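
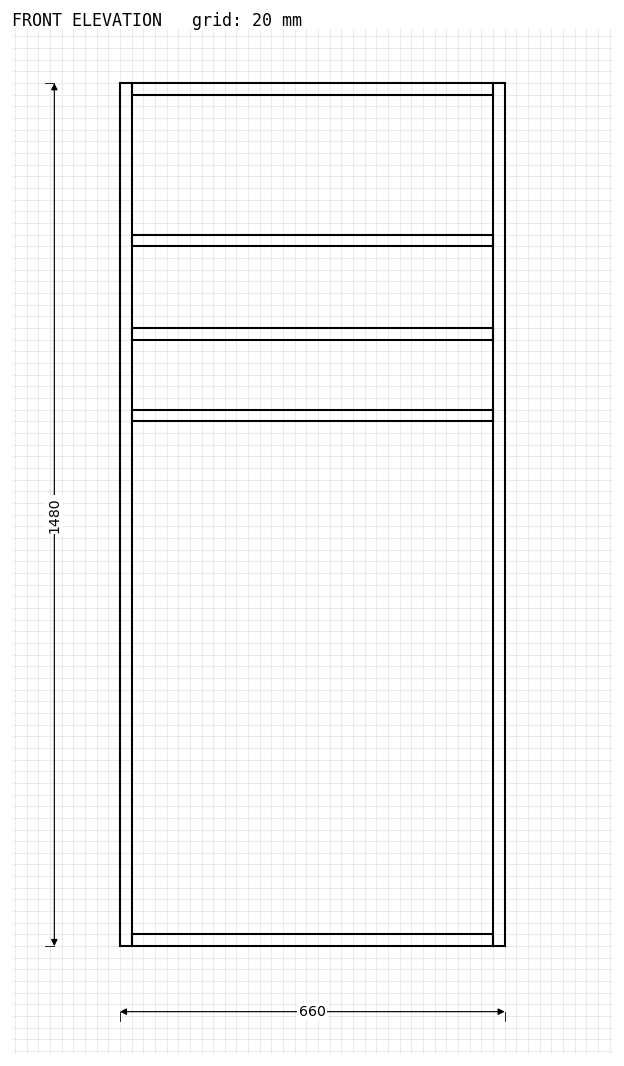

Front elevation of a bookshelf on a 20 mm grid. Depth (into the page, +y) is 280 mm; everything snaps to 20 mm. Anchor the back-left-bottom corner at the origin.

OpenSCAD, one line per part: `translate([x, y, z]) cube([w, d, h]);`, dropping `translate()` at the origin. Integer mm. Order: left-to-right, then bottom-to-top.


cube([20, 280, 1480]);
translate([20, 0, 0]) cube([620, 280, 20]);
translate([20, 0, 900]) cube([620, 280, 20]);
translate([20, 0, 1040]) cube([620, 280, 20]);
translate([20, 0, 1200]) cube([620, 280, 20]);
translate([20, 0, 1460]) cube([620, 280, 20]);
translate([640, 0, 0]) cube([20, 280, 1480]);


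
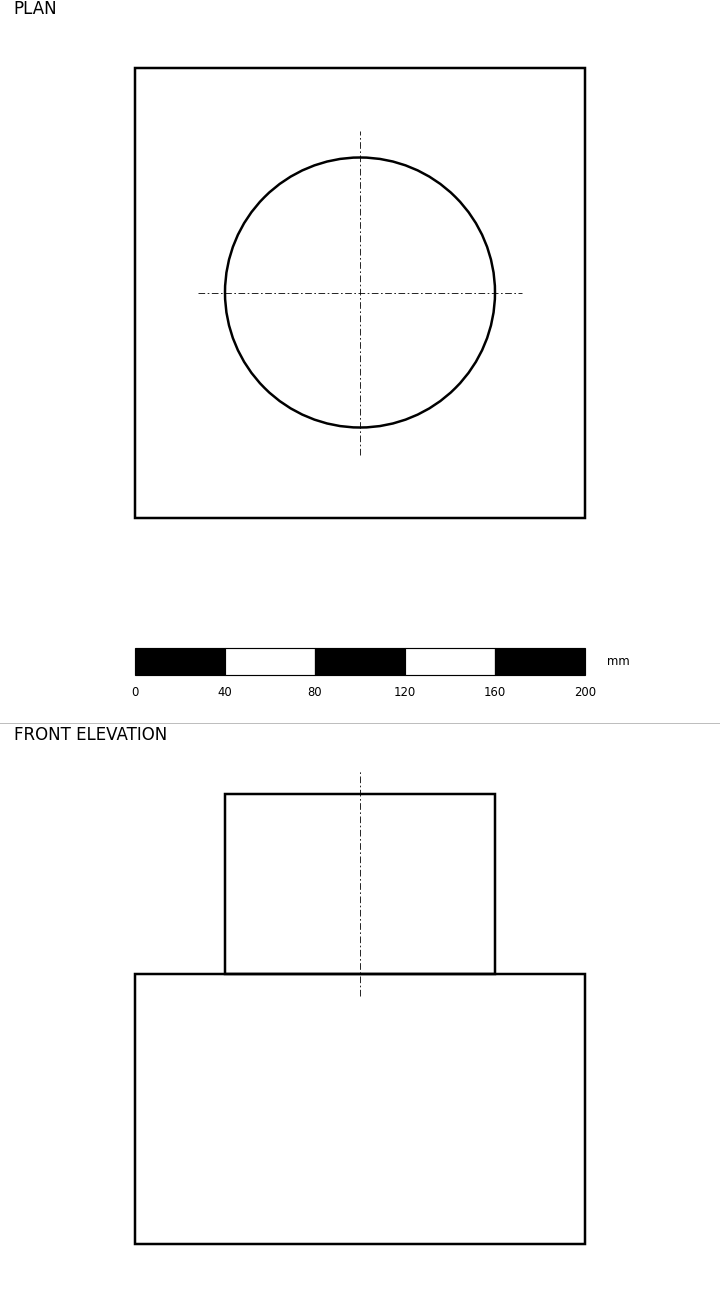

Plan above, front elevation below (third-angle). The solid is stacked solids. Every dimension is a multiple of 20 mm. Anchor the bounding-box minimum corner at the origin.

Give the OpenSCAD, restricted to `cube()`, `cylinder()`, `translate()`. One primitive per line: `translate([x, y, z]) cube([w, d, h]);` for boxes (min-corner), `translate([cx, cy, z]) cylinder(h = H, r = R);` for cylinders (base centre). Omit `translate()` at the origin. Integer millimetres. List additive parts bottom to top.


cube([200, 200, 120]);
translate([100, 100, 120]) cylinder(h = 80, r = 60);


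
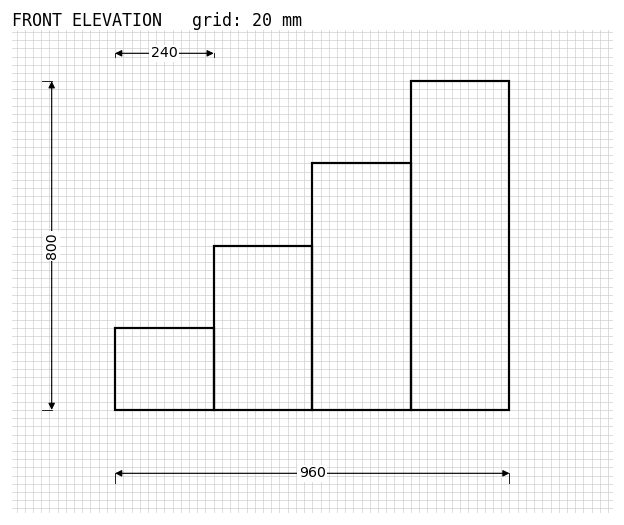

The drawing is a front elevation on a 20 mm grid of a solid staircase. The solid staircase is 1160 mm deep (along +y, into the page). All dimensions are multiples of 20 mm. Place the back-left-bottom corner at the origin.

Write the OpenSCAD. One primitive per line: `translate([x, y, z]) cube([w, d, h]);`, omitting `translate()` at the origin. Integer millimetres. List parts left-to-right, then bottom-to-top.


cube([240, 1160, 200]);
translate([240, 0, 0]) cube([240, 1160, 400]);
translate([480, 0, 0]) cube([240, 1160, 600]);
translate([720, 0, 0]) cube([240, 1160, 800]);


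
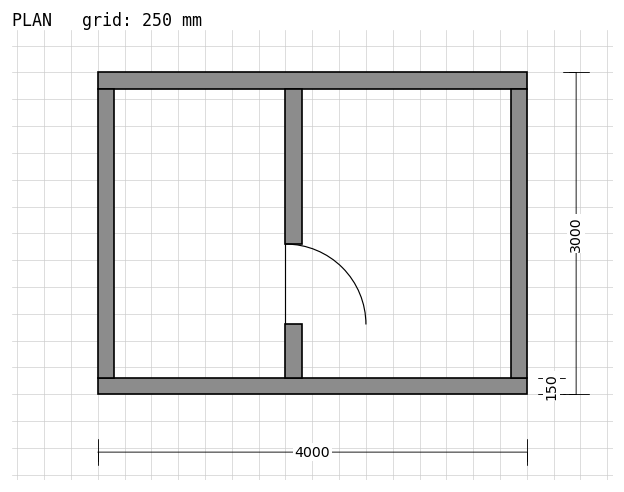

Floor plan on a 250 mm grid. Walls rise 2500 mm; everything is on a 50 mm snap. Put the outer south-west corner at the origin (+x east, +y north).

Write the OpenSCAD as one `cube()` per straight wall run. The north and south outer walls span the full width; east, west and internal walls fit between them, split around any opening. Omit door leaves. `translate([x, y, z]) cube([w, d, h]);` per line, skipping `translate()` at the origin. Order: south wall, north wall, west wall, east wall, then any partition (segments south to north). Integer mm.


cube([4000, 150, 2500]);
translate([0, 2850, 0]) cube([4000, 150, 2500]);
translate([0, 150, 0]) cube([150, 2700, 2500]);
translate([3850, 150, 0]) cube([150, 2700, 2500]);
translate([1750, 150, 0]) cube([150, 500, 2500]);
translate([1750, 1400, 0]) cube([150, 1450, 2500]);


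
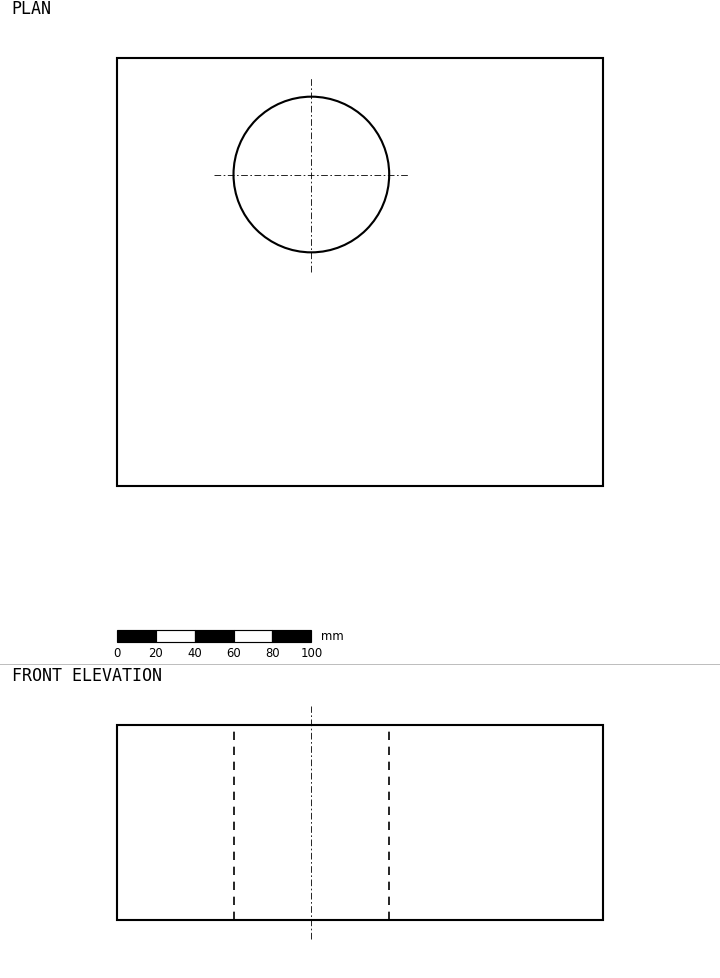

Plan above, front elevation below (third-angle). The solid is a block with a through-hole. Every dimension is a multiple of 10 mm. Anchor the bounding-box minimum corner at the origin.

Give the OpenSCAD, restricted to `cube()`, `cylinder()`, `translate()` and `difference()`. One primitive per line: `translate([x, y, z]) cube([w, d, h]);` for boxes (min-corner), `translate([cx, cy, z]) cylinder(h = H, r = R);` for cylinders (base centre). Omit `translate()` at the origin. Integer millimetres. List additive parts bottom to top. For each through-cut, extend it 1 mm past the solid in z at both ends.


difference() {
  cube([250, 220, 100]);
  translate([100, 160, -1]) cylinder(h = 102, r = 40);
}


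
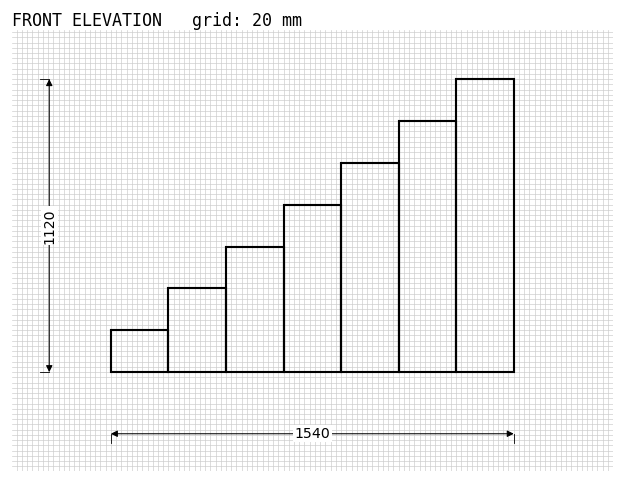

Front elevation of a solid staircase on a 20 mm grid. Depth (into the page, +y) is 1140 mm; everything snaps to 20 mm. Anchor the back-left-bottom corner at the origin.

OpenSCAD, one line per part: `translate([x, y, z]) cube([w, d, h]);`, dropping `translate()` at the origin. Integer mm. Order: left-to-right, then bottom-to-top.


cube([220, 1140, 160]);
translate([220, 0, 0]) cube([220, 1140, 320]);
translate([440, 0, 0]) cube([220, 1140, 480]);
translate([660, 0, 0]) cube([220, 1140, 640]);
translate([880, 0, 0]) cube([220, 1140, 800]);
translate([1100, 0, 0]) cube([220, 1140, 960]);
translate([1320, 0, 0]) cube([220, 1140, 1120]);


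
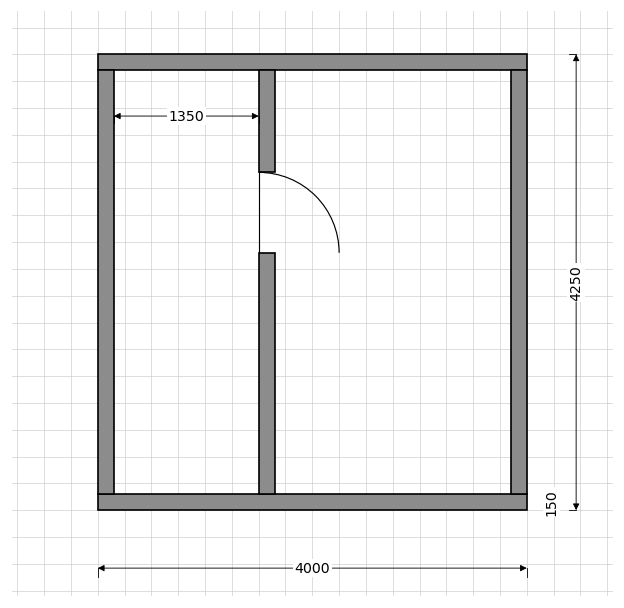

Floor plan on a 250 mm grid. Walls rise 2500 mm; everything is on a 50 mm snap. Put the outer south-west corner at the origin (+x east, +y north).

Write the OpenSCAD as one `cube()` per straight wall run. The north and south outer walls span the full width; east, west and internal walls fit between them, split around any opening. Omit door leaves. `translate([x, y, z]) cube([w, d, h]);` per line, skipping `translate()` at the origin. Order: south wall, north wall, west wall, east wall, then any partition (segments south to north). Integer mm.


cube([4000, 150, 2500]);
translate([0, 4100, 0]) cube([4000, 150, 2500]);
translate([0, 150, 0]) cube([150, 3950, 2500]);
translate([3850, 150, 0]) cube([150, 3950, 2500]);
translate([1500, 150, 0]) cube([150, 2250, 2500]);
translate([1500, 3150, 0]) cube([150, 950, 2500]);


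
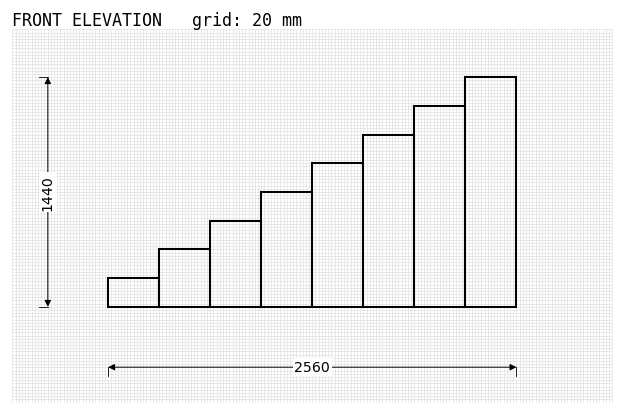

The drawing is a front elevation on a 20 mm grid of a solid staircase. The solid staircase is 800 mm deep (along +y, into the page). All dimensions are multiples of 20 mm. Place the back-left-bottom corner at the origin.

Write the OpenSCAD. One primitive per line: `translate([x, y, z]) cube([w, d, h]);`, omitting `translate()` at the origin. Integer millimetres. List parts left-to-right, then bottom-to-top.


cube([320, 800, 180]);
translate([320, 0, 0]) cube([320, 800, 360]);
translate([640, 0, 0]) cube([320, 800, 540]);
translate([960, 0, 0]) cube([320, 800, 720]);
translate([1280, 0, 0]) cube([320, 800, 900]);
translate([1600, 0, 0]) cube([320, 800, 1080]);
translate([1920, 0, 0]) cube([320, 800, 1260]);
translate([2240, 0, 0]) cube([320, 800, 1440]);


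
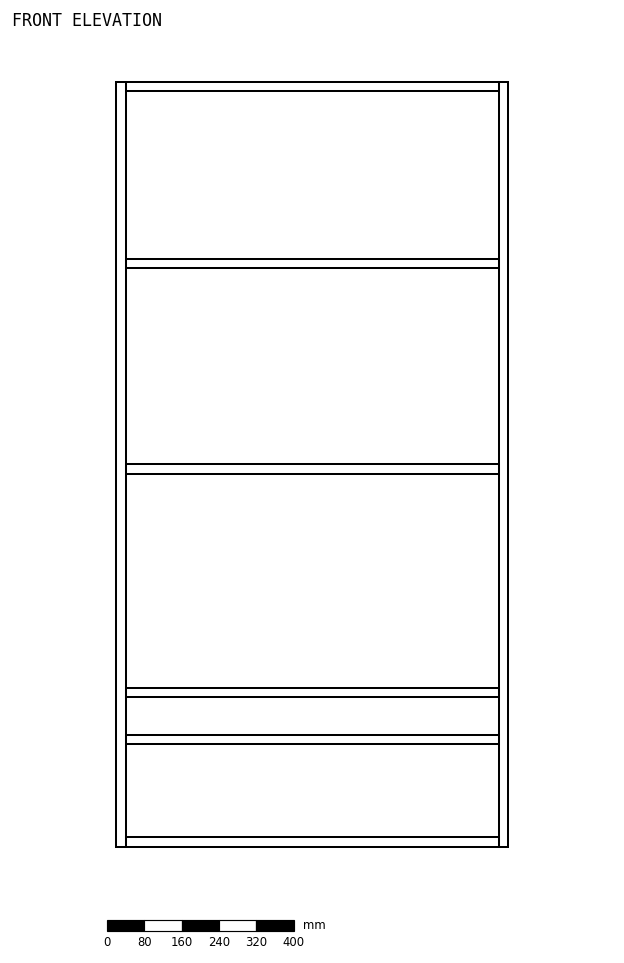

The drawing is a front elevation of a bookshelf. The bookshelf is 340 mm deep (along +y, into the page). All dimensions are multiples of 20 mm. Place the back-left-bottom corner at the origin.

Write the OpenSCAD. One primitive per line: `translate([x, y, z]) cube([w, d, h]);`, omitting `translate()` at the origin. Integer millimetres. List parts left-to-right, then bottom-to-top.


cube([20, 340, 1640]);
translate([20, 0, 0]) cube([800, 340, 20]);
translate([20, 0, 220]) cube([800, 340, 20]);
translate([20, 0, 320]) cube([800, 340, 20]);
translate([20, 0, 800]) cube([800, 340, 20]);
translate([20, 0, 1240]) cube([800, 340, 20]);
translate([20, 0, 1620]) cube([800, 340, 20]);
translate([820, 0, 0]) cube([20, 340, 1640]);


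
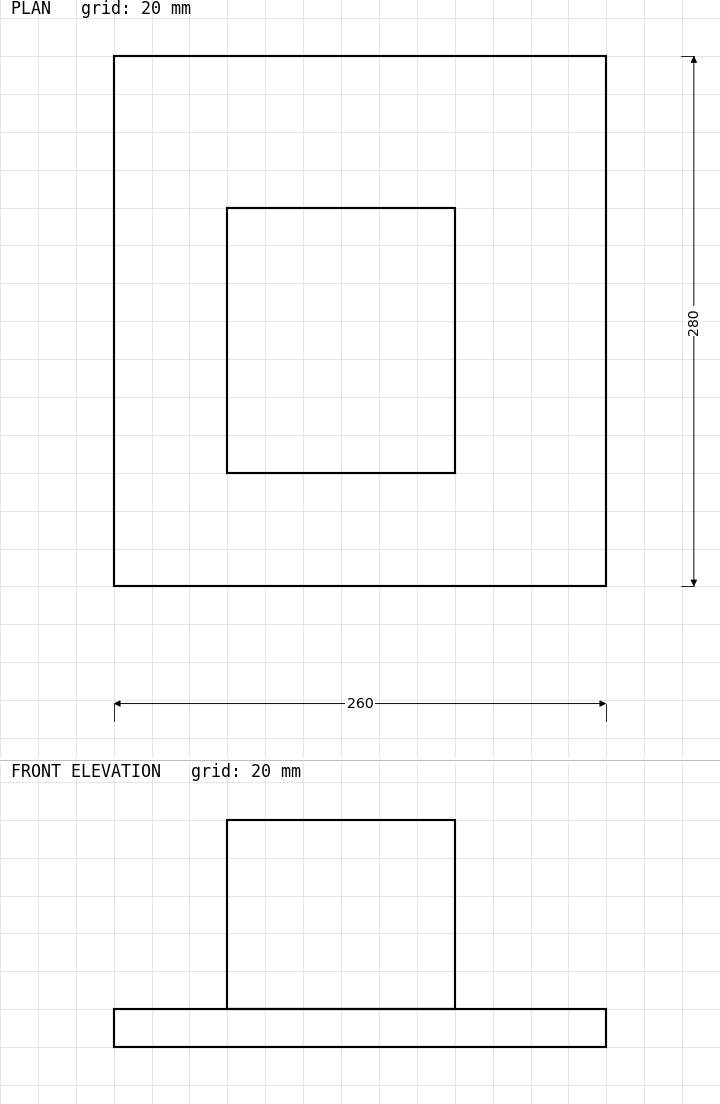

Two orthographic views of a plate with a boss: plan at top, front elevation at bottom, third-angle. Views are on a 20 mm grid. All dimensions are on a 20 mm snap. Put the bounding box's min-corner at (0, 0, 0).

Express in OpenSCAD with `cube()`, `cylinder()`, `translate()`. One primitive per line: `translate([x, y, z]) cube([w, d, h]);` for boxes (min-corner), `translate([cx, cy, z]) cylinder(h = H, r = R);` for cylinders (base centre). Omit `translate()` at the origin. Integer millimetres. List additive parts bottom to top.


cube([260, 280, 20]);
translate([60, 60, 20]) cube([120, 140, 100]);


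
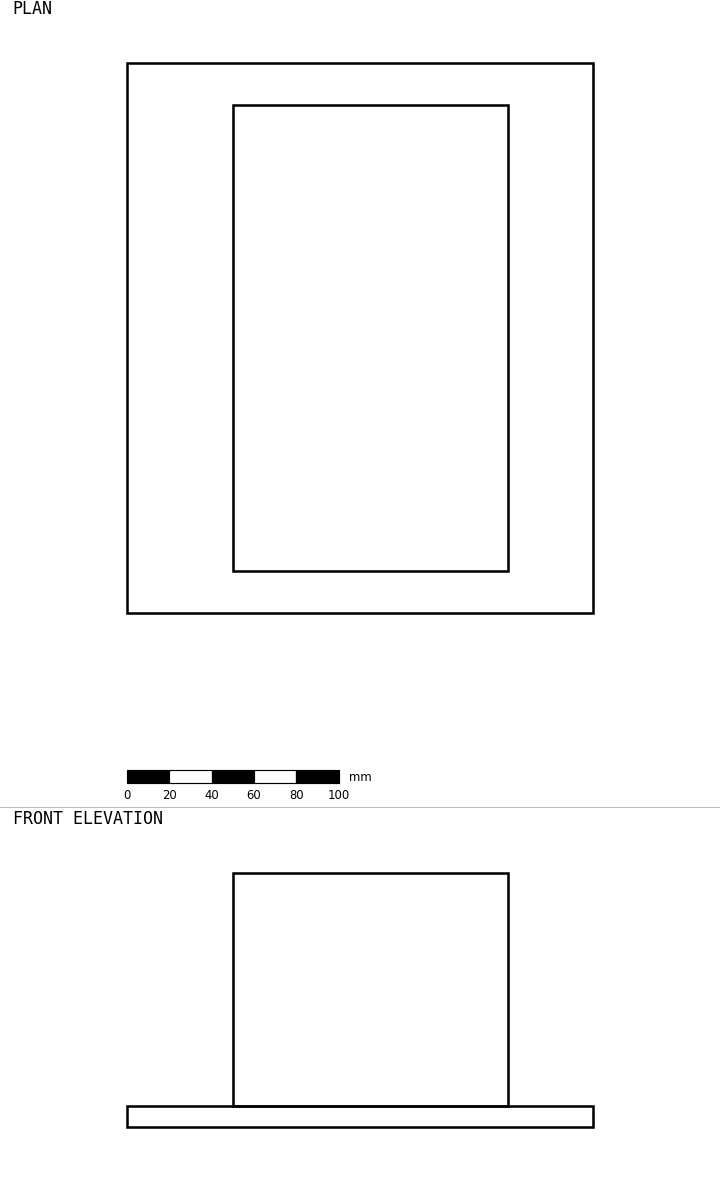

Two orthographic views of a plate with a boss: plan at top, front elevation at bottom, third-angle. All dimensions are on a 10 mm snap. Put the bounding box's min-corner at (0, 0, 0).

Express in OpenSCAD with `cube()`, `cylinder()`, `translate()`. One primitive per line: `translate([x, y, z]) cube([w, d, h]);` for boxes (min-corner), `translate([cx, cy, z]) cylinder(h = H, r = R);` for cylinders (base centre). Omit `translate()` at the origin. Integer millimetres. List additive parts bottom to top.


cube([220, 260, 10]);
translate([50, 20, 10]) cube([130, 220, 110]);


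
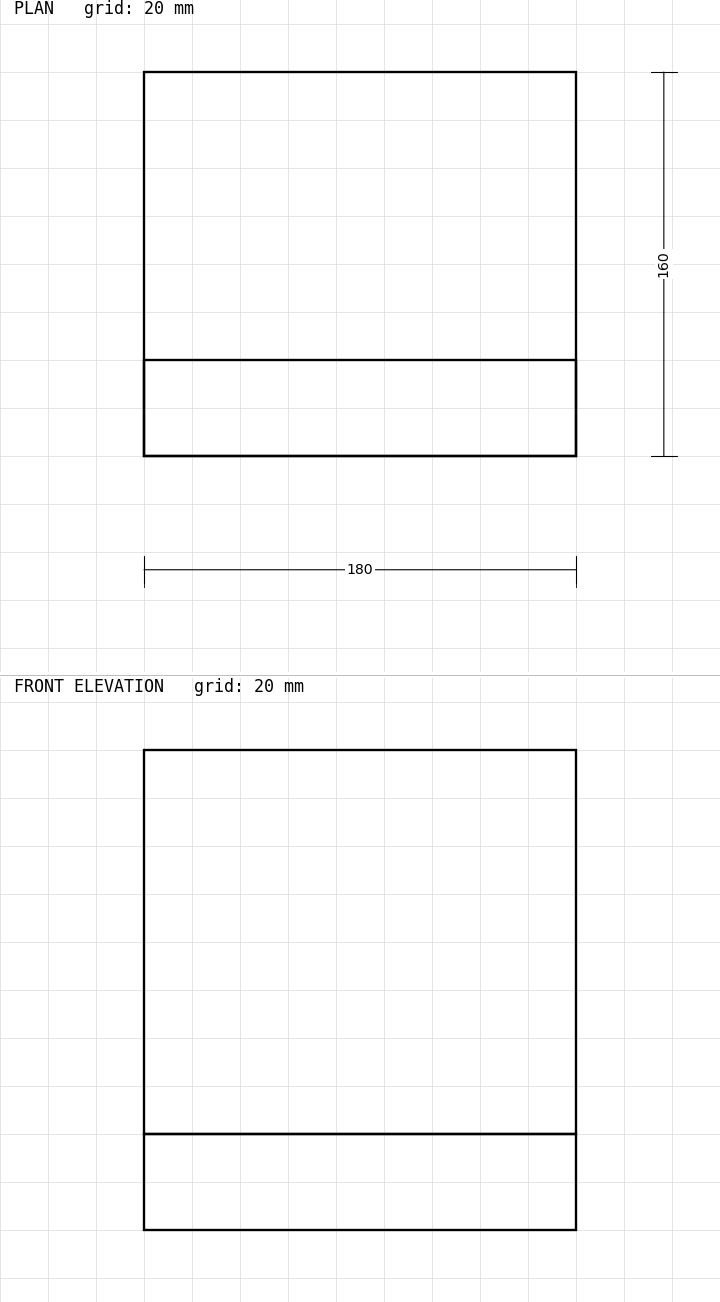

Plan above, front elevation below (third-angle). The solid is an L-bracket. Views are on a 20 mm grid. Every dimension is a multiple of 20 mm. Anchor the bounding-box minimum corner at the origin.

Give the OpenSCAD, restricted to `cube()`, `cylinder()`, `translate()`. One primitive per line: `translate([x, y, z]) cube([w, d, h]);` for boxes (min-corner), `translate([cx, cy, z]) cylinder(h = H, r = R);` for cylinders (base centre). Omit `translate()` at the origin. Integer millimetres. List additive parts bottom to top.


cube([180, 160, 40]);
translate([0, 0, 40]) cube([180, 40, 160]);


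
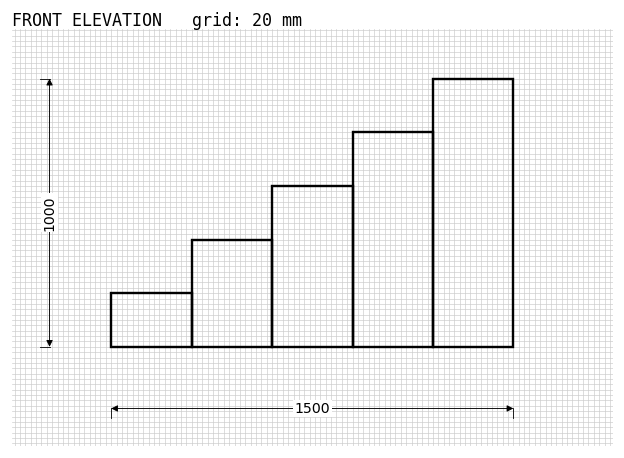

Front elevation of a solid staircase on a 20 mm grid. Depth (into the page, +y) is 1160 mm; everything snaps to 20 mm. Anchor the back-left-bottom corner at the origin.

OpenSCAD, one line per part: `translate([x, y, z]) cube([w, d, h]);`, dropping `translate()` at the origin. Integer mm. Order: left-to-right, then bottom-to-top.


cube([300, 1160, 200]);
translate([300, 0, 0]) cube([300, 1160, 400]);
translate([600, 0, 0]) cube([300, 1160, 600]);
translate([900, 0, 0]) cube([300, 1160, 800]);
translate([1200, 0, 0]) cube([300, 1160, 1000]);


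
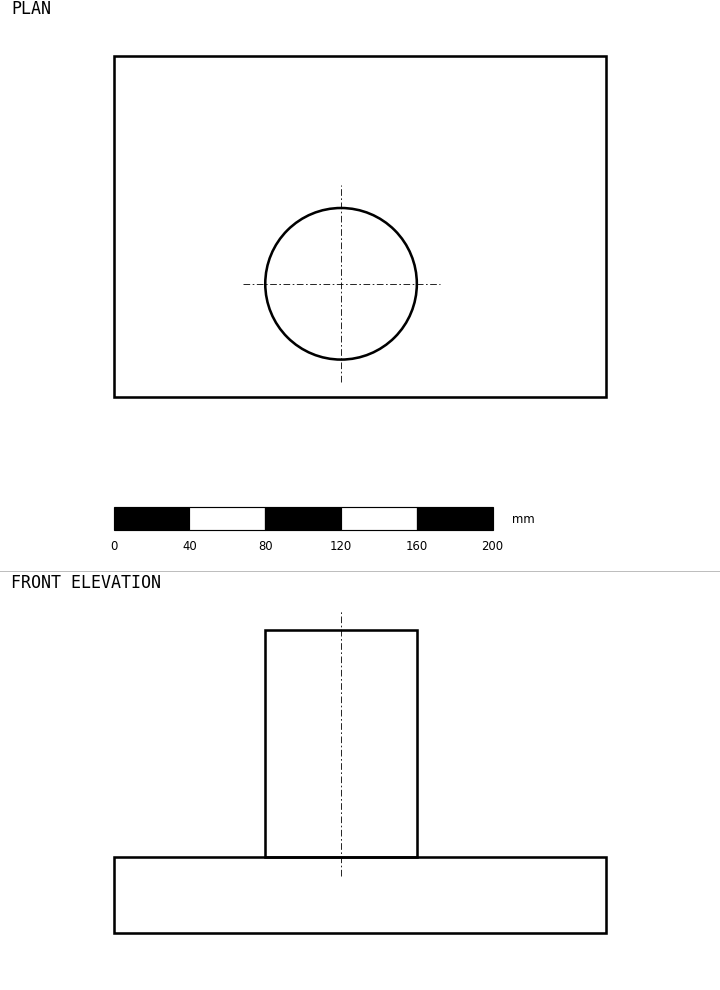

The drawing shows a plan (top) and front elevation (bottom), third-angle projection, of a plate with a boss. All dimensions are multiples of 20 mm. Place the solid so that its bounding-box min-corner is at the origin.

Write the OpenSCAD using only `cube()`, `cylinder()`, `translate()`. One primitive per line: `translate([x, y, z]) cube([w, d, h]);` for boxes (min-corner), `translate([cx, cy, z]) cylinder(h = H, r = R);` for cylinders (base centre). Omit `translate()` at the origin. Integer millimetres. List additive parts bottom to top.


cube([260, 180, 40]);
translate([120, 60, 40]) cylinder(h = 120, r = 40);


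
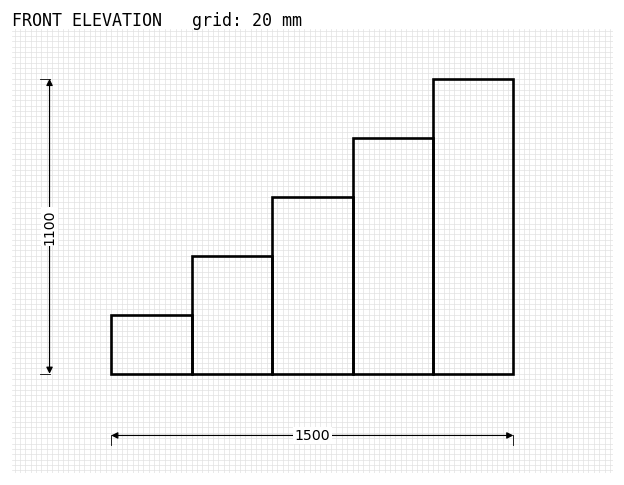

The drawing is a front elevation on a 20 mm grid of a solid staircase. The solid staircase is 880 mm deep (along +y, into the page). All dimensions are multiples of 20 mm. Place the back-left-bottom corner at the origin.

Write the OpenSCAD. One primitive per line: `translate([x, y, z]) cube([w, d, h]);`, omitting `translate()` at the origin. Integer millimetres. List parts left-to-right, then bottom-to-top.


cube([300, 880, 220]);
translate([300, 0, 0]) cube([300, 880, 440]);
translate([600, 0, 0]) cube([300, 880, 660]);
translate([900, 0, 0]) cube([300, 880, 880]);
translate([1200, 0, 0]) cube([300, 880, 1100]);


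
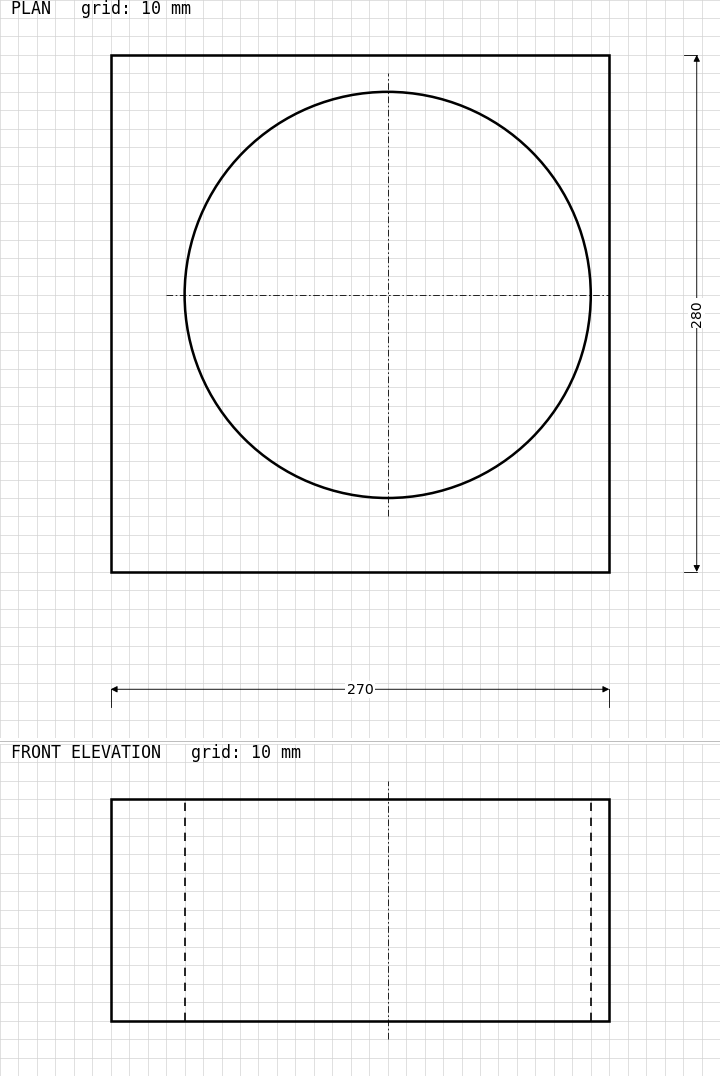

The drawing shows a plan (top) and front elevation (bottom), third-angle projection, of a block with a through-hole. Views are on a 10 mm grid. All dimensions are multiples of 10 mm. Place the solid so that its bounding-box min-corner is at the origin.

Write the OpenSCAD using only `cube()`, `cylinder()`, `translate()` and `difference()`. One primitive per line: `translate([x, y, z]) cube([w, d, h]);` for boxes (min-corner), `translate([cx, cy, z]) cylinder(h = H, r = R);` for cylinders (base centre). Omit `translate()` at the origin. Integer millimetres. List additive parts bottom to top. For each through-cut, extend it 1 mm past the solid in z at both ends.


difference() {
  cube([270, 280, 120]);
  translate([150, 150, -1]) cylinder(h = 122, r = 110);
}


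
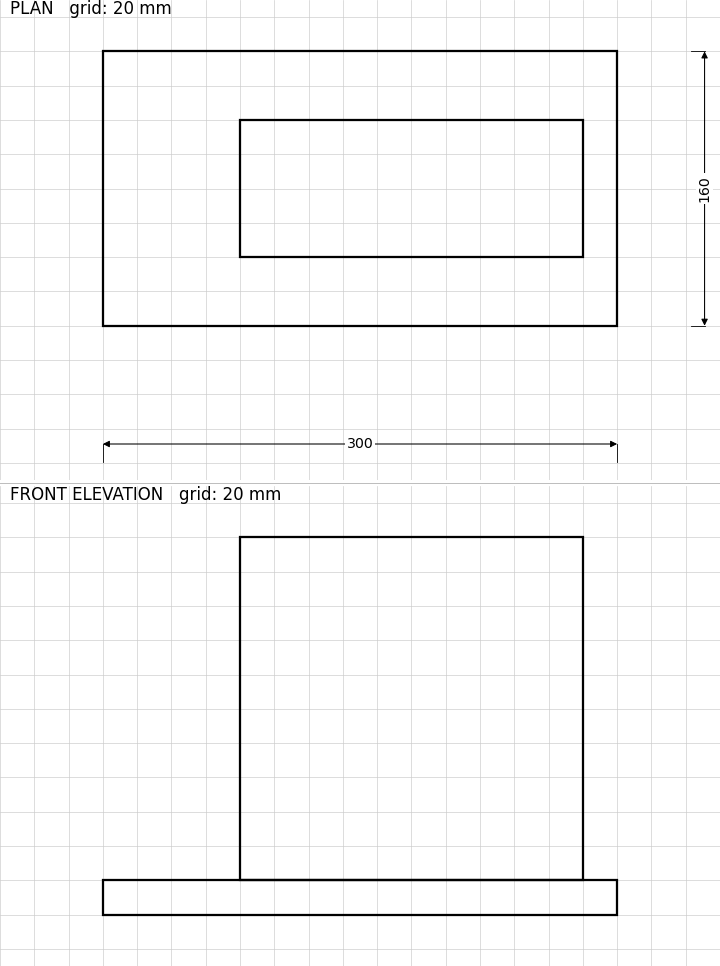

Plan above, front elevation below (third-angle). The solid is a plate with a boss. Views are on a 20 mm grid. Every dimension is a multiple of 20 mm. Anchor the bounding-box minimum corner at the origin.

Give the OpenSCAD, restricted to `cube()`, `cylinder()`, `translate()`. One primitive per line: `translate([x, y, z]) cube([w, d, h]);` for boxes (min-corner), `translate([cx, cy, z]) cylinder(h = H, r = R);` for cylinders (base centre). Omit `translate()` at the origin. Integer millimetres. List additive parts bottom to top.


cube([300, 160, 20]);
translate([80, 40, 20]) cube([200, 80, 200]);


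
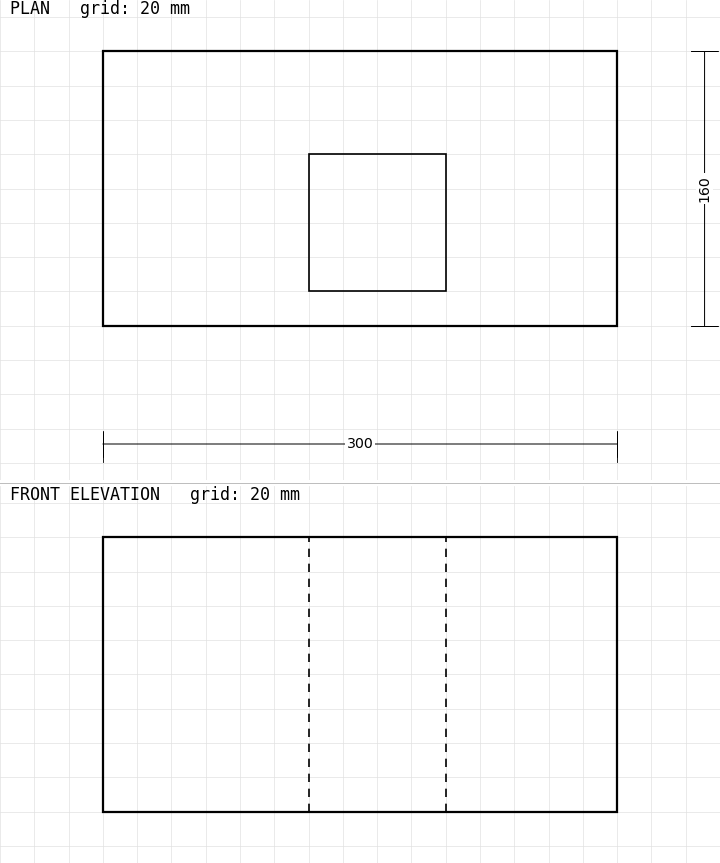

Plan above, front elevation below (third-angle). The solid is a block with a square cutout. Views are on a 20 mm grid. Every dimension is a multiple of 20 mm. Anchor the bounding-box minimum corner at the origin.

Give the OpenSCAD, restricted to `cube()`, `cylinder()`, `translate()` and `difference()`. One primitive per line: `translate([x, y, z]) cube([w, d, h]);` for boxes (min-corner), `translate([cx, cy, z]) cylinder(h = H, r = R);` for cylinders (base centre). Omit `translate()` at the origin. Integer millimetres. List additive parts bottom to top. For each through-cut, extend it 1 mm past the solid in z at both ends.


difference() {
  cube([300, 160, 160]);
  translate([120, 20, -1]) cube([80, 80, 162]);
}


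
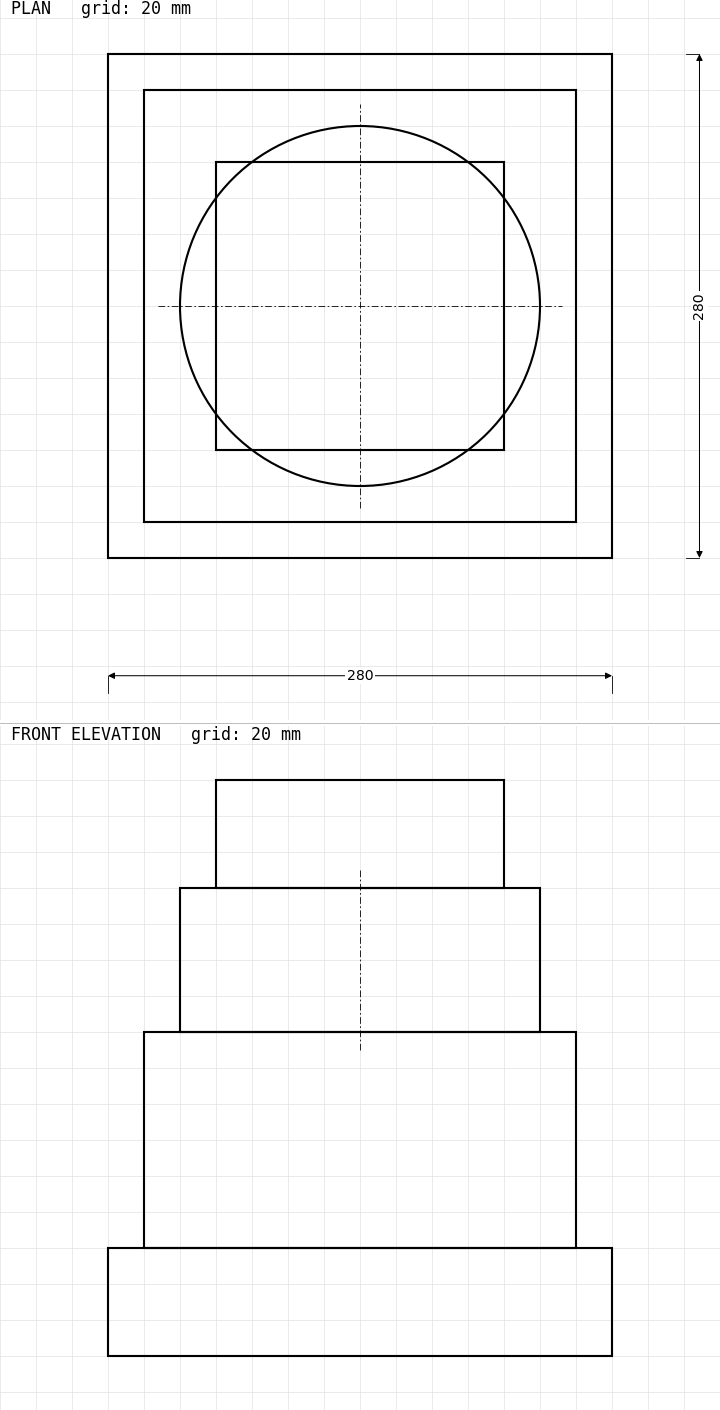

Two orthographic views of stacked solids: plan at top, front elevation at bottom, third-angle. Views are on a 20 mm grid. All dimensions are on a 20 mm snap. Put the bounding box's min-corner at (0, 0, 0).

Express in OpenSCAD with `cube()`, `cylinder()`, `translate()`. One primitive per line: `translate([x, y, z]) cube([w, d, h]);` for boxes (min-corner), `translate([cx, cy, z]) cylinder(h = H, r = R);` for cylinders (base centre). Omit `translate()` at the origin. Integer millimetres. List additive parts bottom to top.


cube([280, 280, 60]);
translate([20, 20, 60]) cube([240, 240, 120]);
translate([140, 140, 180]) cylinder(h = 80, r = 100);
translate([60, 60, 260]) cube([160, 160, 60]);


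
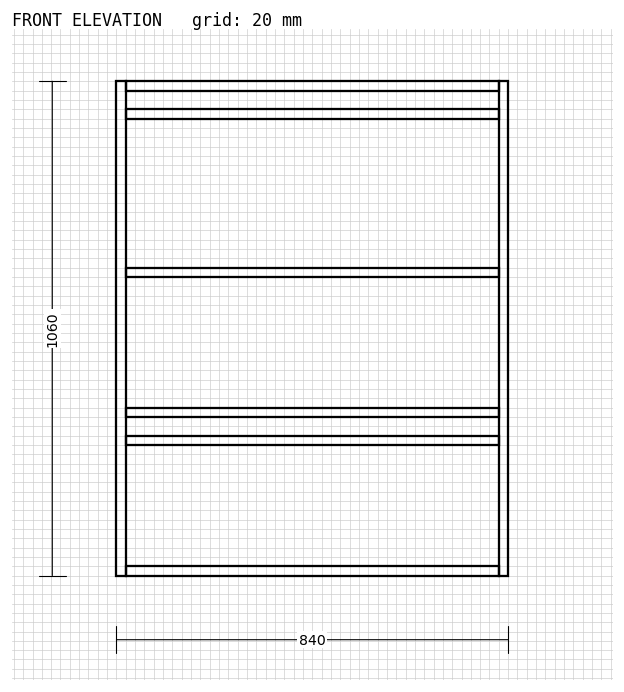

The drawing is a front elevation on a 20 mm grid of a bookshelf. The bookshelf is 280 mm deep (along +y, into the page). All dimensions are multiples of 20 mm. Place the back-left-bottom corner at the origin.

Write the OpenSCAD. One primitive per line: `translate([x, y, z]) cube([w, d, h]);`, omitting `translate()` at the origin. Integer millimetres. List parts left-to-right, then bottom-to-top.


cube([20, 280, 1060]);
translate([20, 0, 0]) cube([800, 280, 20]);
translate([20, 0, 280]) cube([800, 280, 20]);
translate([20, 0, 340]) cube([800, 280, 20]);
translate([20, 0, 640]) cube([800, 280, 20]);
translate([20, 0, 980]) cube([800, 280, 20]);
translate([20, 0, 1040]) cube([800, 280, 20]);
translate([820, 0, 0]) cube([20, 280, 1060]);


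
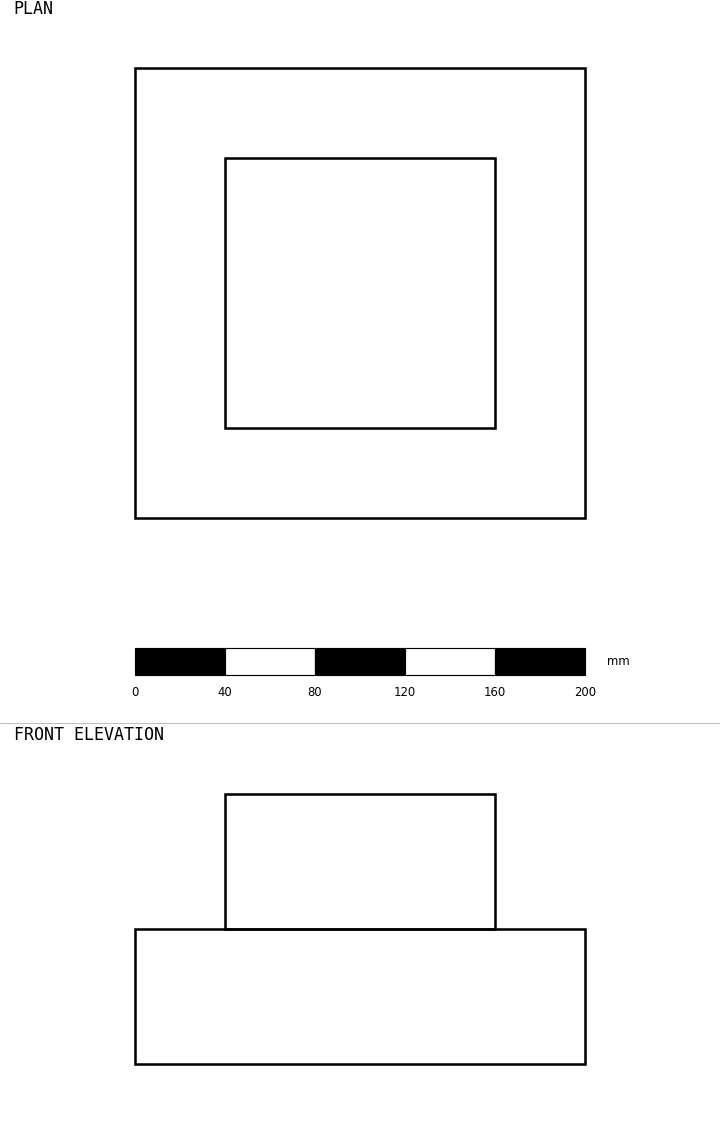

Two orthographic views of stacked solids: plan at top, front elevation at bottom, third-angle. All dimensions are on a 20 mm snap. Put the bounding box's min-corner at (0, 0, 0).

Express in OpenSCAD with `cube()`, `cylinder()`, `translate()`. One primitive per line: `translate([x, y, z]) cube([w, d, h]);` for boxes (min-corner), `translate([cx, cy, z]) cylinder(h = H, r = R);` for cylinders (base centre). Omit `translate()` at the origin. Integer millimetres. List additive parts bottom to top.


cube([200, 200, 60]);
translate([40, 40, 60]) cube([120, 120, 60]);


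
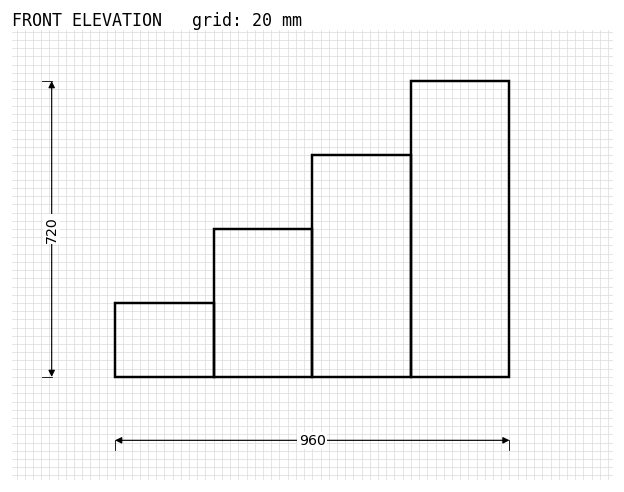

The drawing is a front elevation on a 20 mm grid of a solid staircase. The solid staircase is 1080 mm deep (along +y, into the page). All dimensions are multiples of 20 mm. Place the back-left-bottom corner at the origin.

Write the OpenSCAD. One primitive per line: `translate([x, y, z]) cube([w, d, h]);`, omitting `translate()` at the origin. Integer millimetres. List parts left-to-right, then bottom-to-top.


cube([240, 1080, 180]);
translate([240, 0, 0]) cube([240, 1080, 360]);
translate([480, 0, 0]) cube([240, 1080, 540]);
translate([720, 0, 0]) cube([240, 1080, 720]);


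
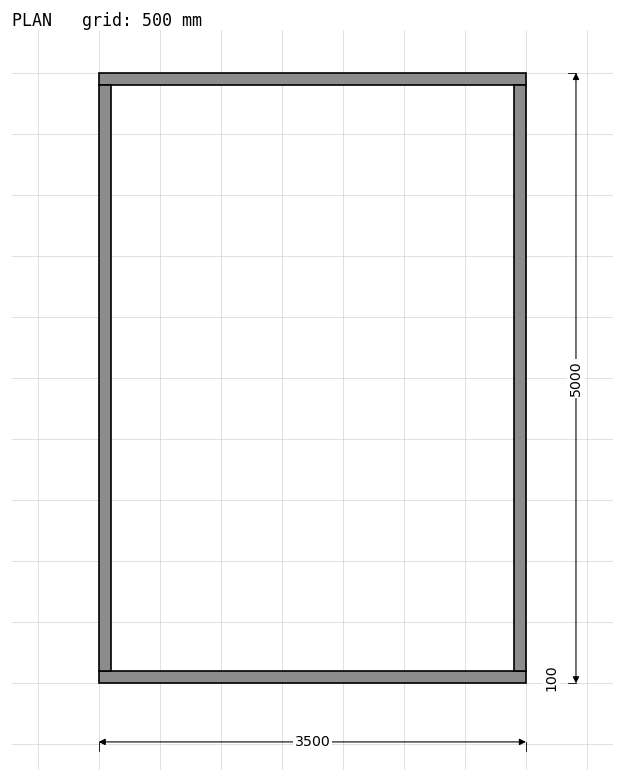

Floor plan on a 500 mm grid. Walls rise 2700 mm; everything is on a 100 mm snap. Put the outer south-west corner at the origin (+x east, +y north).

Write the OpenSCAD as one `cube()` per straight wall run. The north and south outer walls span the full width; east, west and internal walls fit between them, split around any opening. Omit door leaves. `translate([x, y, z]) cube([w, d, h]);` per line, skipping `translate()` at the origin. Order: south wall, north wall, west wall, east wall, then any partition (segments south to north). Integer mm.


cube([3500, 100, 2700]);
translate([0, 4900, 0]) cube([3500, 100, 2700]);
translate([0, 100, 0]) cube([100, 4800, 2700]);
translate([3400, 100, 0]) cube([100, 4800, 2700]);


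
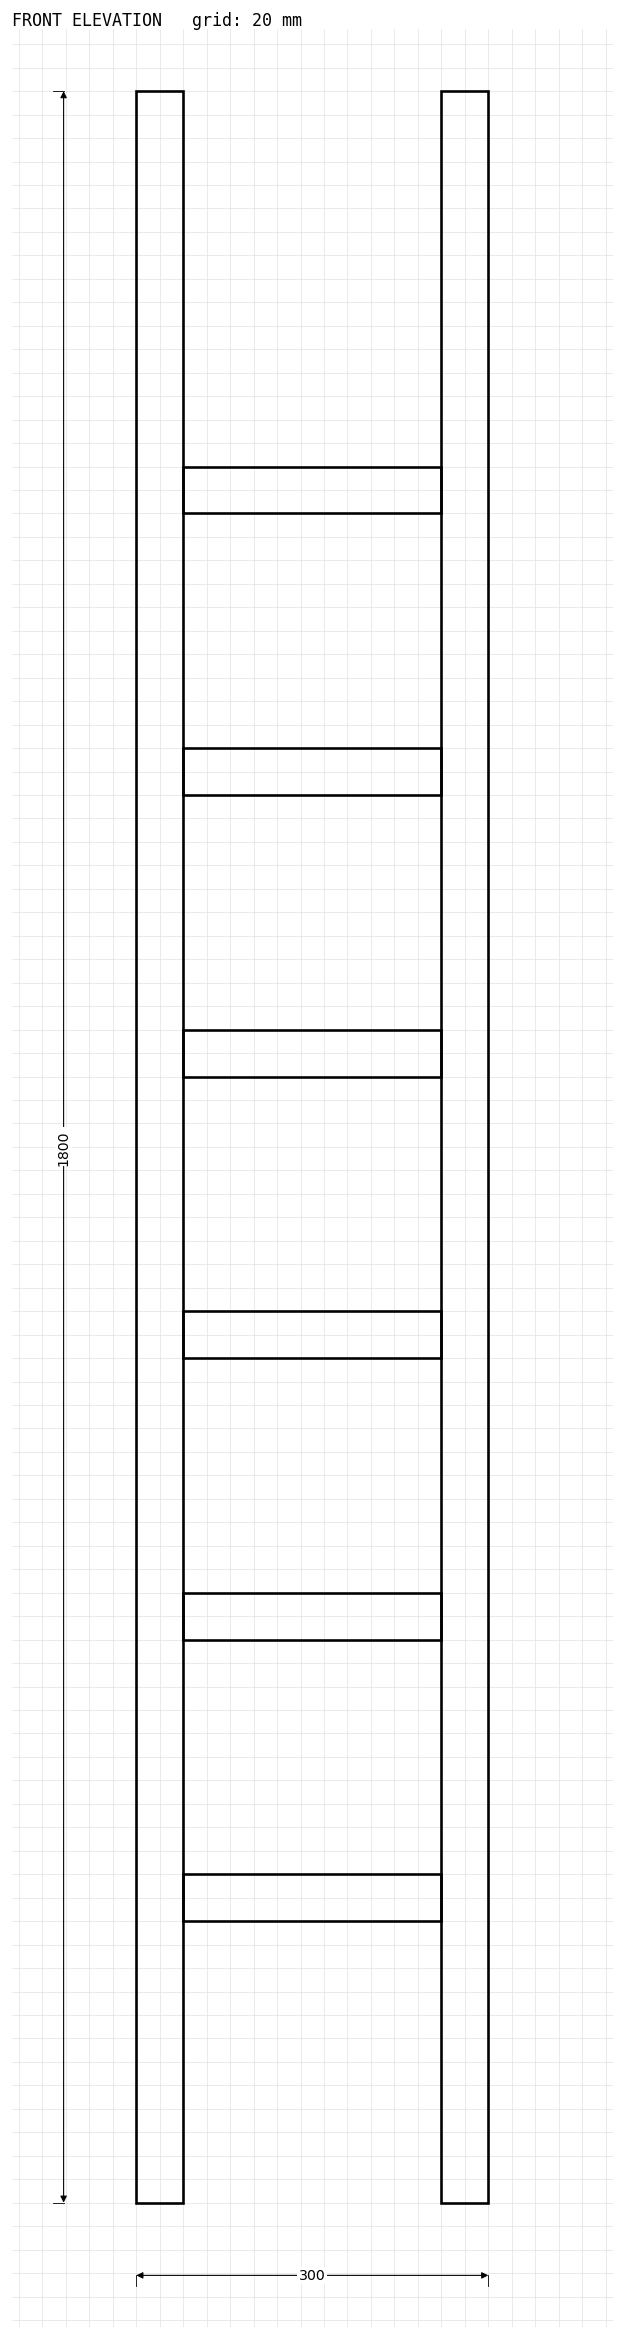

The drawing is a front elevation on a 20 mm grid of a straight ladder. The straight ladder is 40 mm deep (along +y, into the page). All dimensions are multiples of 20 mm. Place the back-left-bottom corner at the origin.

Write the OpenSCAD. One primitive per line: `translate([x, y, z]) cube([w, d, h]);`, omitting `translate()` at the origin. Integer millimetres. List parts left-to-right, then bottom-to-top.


cube([40, 40, 1800]);
translate([40, 0, 240]) cube([220, 40, 40]);
translate([40, 0, 480]) cube([220, 40, 40]);
translate([40, 0, 720]) cube([220, 40, 40]);
translate([40, 0, 960]) cube([220, 40, 40]);
translate([40, 0, 1200]) cube([220, 40, 40]);
translate([40, 0, 1440]) cube([220, 40, 40]);
translate([260, 0, 0]) cube([40, 40, 1800]);


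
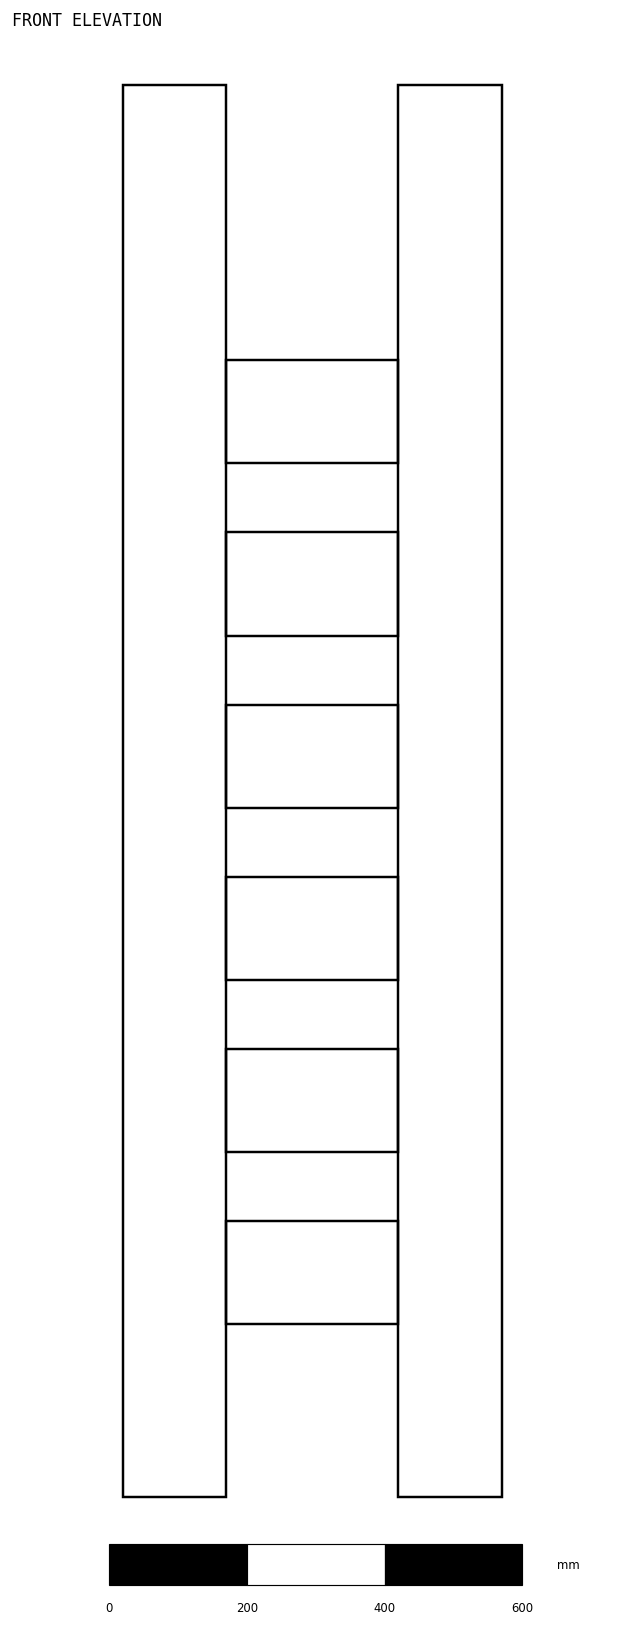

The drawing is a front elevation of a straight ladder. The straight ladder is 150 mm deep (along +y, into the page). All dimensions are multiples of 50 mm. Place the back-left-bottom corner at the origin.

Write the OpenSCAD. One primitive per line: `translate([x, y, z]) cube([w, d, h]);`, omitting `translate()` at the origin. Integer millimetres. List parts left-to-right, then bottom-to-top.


cube([150, 150, 2050]);
translate([150, 0, 250]) cube([250, 150, 150]);
translate([150, 0, 500]) cube([250, 150, 150]);
translate([150, 0, 750]) cube([250, 150, 150]);
translate([150, 0, 1000]) cube([250, 150, 150]);
translate([150, 0, 1250]) cube([250, 150, 150]);
translate([150, 0, 1500]) cube([250, 150, 150]);
translate([400, 0, 0]) cube([150, 150, 2050]);


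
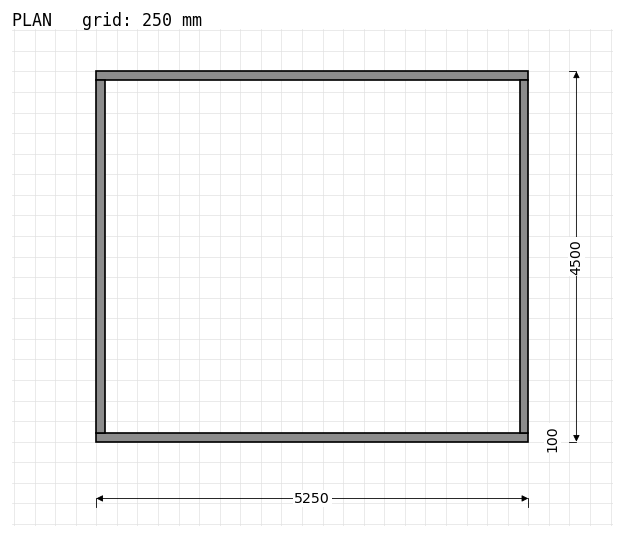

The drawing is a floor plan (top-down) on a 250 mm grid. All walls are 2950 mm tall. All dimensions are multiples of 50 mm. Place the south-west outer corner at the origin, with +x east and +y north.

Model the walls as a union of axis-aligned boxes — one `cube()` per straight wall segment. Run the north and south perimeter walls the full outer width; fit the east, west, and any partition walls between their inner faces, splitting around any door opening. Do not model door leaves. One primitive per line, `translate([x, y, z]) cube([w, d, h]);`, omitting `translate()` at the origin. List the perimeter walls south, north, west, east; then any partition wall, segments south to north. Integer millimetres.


cube([5250, 100, 2950]);
translate([0, 4400, 0]) cube([5250, 100, 2950]);
translate([0, 100, 0]) cube([100, 4300, 2950]);
translate([5150, 100, 0]) cube([100, 4300, 2950]);


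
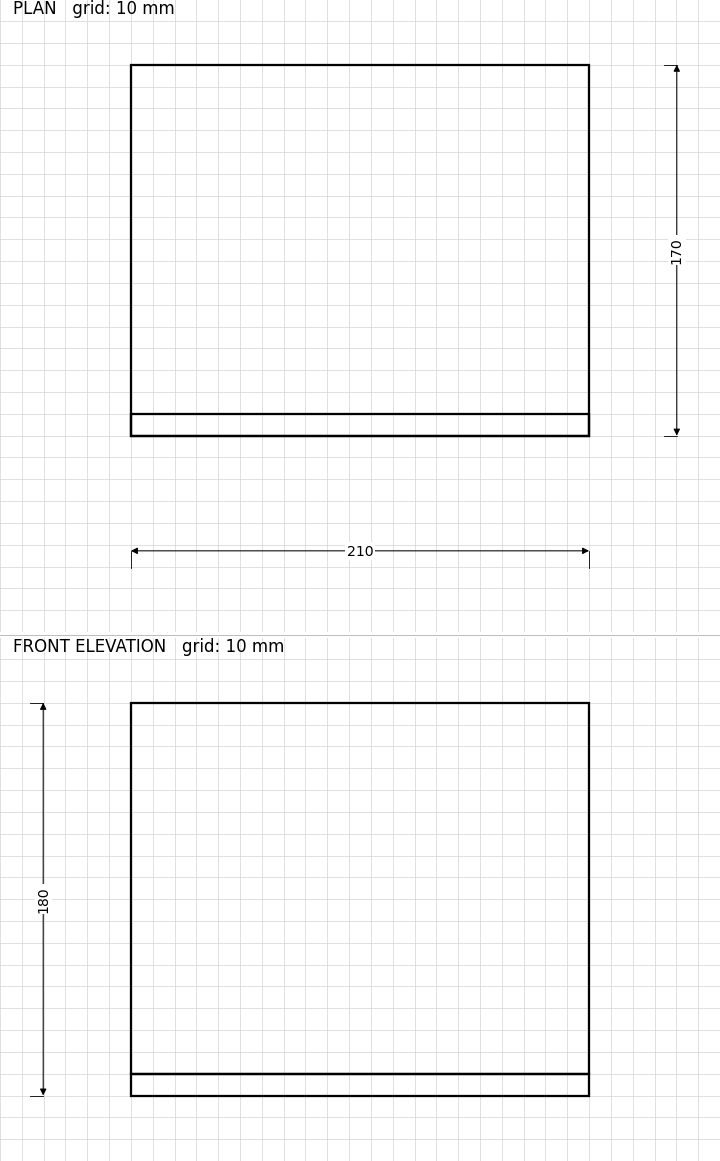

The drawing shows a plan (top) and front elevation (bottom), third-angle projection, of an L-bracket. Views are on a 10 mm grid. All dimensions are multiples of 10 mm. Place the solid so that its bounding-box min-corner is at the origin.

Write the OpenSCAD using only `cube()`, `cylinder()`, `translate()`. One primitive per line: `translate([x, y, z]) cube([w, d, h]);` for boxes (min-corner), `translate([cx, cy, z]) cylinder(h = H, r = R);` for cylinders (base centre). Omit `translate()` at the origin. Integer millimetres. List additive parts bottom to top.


cube([210, 170, 10]);
translate([0, 0, 10]) cube([210, 10, 170]);


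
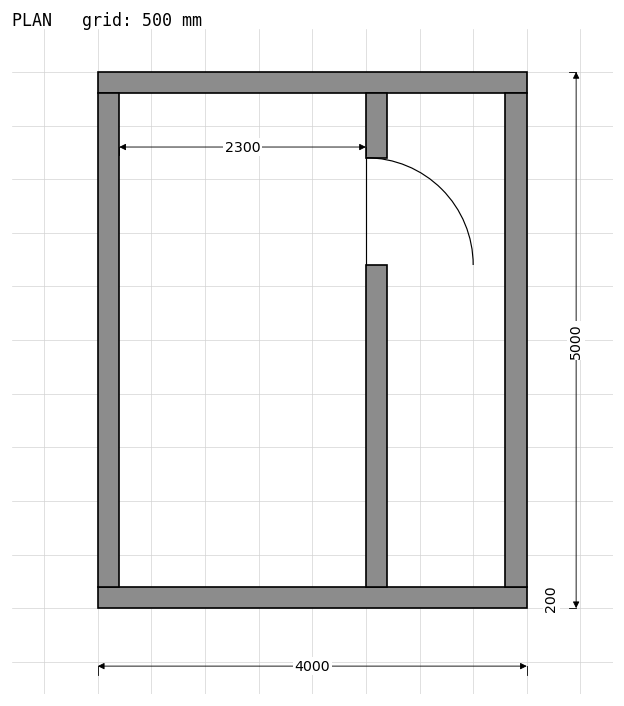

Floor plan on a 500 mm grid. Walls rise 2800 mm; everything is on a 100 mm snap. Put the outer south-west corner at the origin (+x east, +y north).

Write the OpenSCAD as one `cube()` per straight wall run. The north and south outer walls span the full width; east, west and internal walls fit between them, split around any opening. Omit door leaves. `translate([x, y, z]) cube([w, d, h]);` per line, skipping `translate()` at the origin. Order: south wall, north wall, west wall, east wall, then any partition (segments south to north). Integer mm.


cube([4000, 200, 2800]);
translate([0, 4800, 0]) cube([4000, 200, 2800]);
translate([0, 200, 0]) cube([200, 4600, 2800]);
translate([3800, 200, 0]) cube([200, 4600, 2800]);
translate([2500, 200, 0]) cube([200, 3000, 2800]);
translate([2500, 4200, 0]) cube([200, 600, 2800]);


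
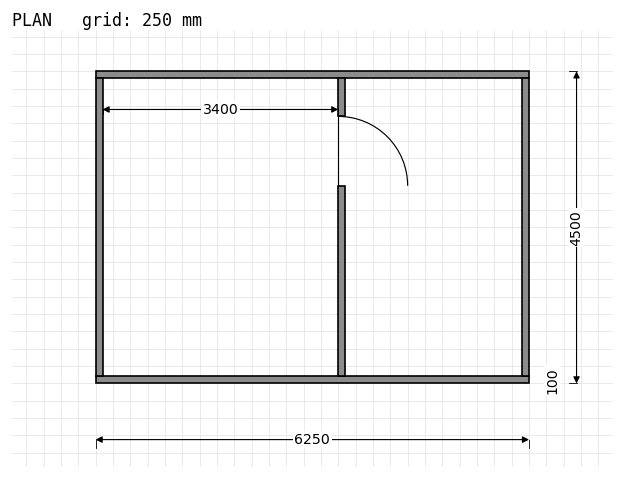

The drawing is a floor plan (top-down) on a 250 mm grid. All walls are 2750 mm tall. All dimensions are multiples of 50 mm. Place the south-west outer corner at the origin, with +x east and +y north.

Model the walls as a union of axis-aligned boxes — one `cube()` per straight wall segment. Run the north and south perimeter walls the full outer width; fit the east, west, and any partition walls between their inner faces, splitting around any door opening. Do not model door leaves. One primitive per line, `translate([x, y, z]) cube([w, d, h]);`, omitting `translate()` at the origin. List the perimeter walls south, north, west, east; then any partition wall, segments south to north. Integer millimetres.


cube([6250, 100, 2750]);
translate([0, 4400, 0]) cube([6250, 100, 2750]);
translate([0, 100, 0]) cube([100, 4300, 2750]);
translate([6150, 100, 0]) cube([100, 4300, 2750]);
translate([3500, 100, 0]) cube([100, 2750, 2750]);
translate([3500, 3850, 0]) cube([100, 550, 2750]);


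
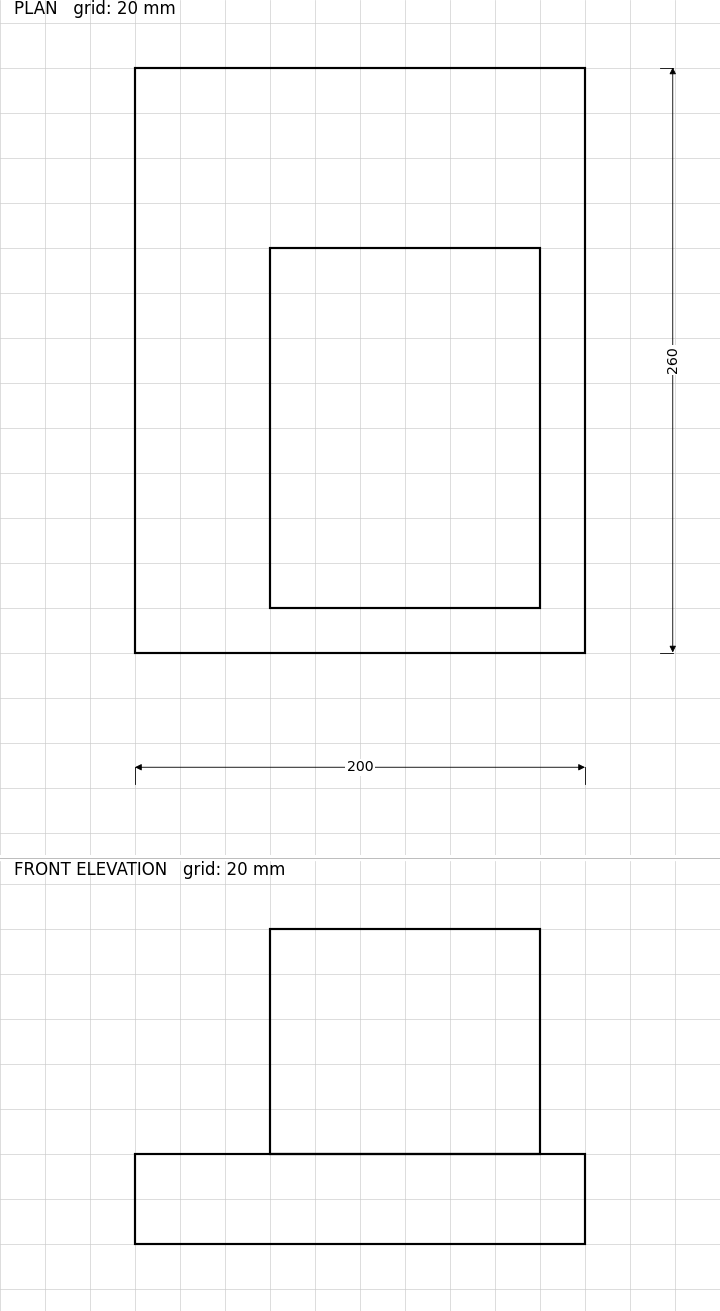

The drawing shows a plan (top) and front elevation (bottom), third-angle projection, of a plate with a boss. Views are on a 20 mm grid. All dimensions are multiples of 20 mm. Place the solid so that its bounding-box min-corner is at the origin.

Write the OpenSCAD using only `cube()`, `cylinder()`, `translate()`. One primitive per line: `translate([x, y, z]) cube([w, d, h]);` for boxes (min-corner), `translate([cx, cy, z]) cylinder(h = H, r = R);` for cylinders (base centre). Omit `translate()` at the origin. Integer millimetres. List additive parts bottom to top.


cube([200, 260, 40]);
translate([60, 20, 40]) cube([120, 160, 100]);


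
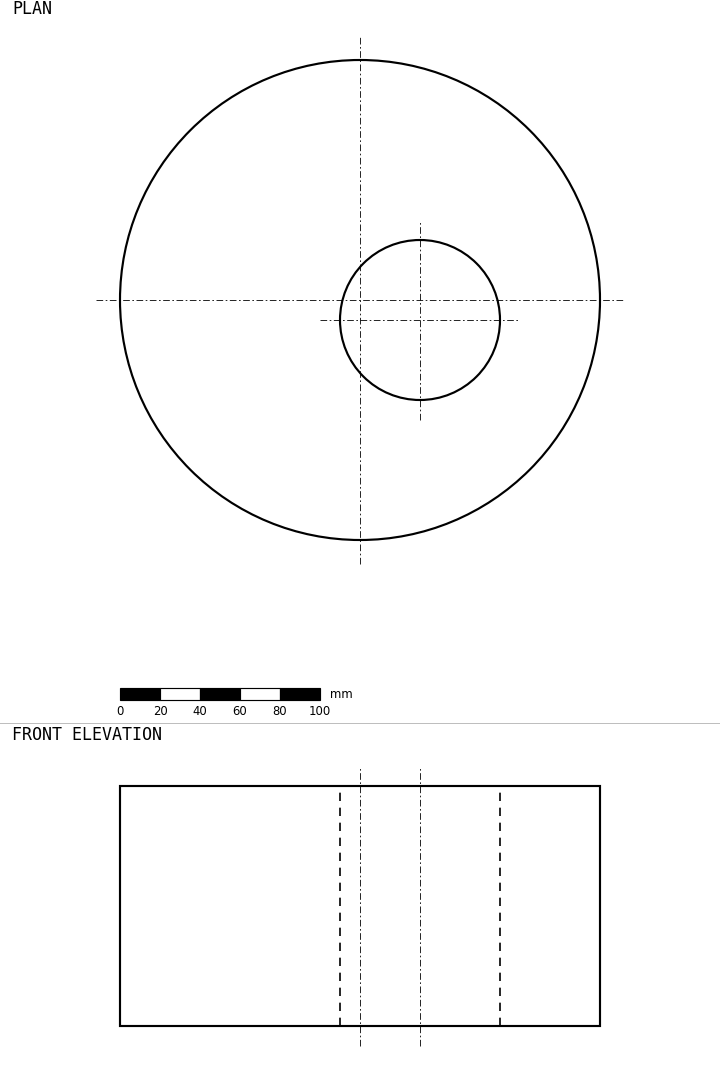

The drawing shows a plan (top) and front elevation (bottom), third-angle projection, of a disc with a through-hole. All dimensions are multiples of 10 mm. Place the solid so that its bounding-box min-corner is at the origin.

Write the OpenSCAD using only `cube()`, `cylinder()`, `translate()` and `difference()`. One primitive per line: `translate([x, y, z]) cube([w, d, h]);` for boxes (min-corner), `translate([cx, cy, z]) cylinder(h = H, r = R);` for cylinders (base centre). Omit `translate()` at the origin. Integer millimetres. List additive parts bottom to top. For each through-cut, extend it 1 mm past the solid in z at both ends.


difference() {
  translate([120, 120, 0]) cylinder(h = 120, r = 120);
  translate([150, 110, -1]) cylinder(h = 122, r = 40);
}


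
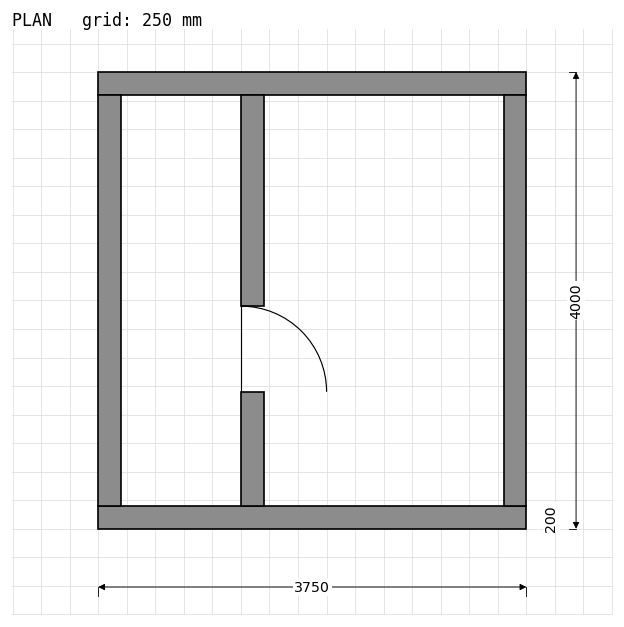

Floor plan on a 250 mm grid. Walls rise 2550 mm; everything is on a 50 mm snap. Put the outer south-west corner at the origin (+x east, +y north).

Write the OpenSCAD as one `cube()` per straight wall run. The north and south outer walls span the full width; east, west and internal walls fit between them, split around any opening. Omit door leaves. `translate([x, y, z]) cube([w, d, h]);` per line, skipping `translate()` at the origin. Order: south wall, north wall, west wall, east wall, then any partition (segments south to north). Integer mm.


cube([3750, 200, 2550]);
translate([0, 3800, 0]) cube([3750, 200, 2550]);
translate([0, 200, 0]) cube([200, 3600, 2550]);
translate([3550, 200, 0]) cube([200, 3600, 2550]);
translate([1250, 200, 0]) cube([200, 1000, 2550]);
translate([1250, 1950, 0]) cube([200, 1850, 2550]);


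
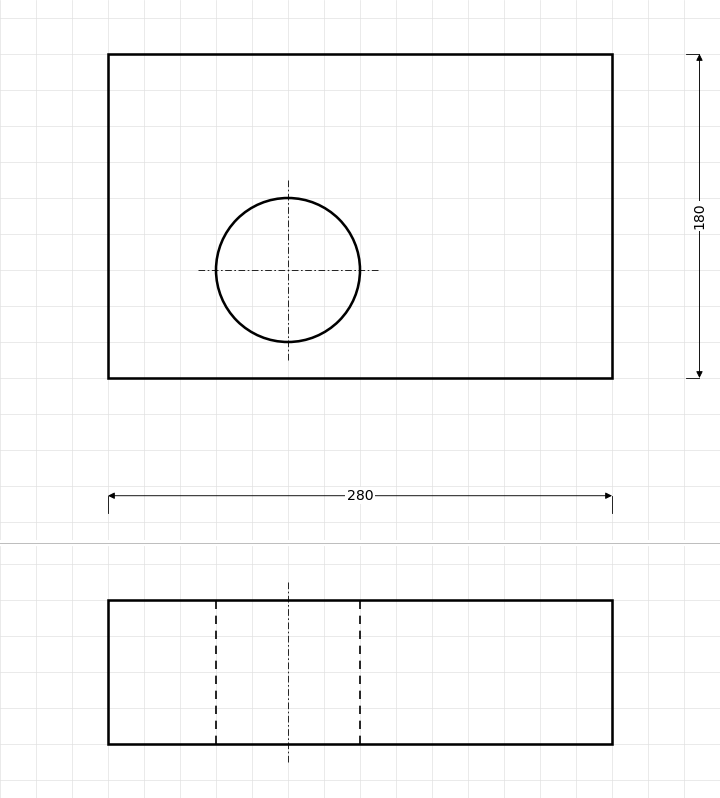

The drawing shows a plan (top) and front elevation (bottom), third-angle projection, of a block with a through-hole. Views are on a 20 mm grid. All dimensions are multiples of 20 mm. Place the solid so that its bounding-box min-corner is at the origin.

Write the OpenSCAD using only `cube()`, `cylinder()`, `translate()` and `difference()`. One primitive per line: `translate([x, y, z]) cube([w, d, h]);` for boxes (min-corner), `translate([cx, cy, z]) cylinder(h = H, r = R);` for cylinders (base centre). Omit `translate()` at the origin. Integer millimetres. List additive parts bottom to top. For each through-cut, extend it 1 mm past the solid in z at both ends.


difference() {
  cube([280, 180, 80]);
  translate([100, 60, -1]) cylinder(h = 82, r = 40);
}


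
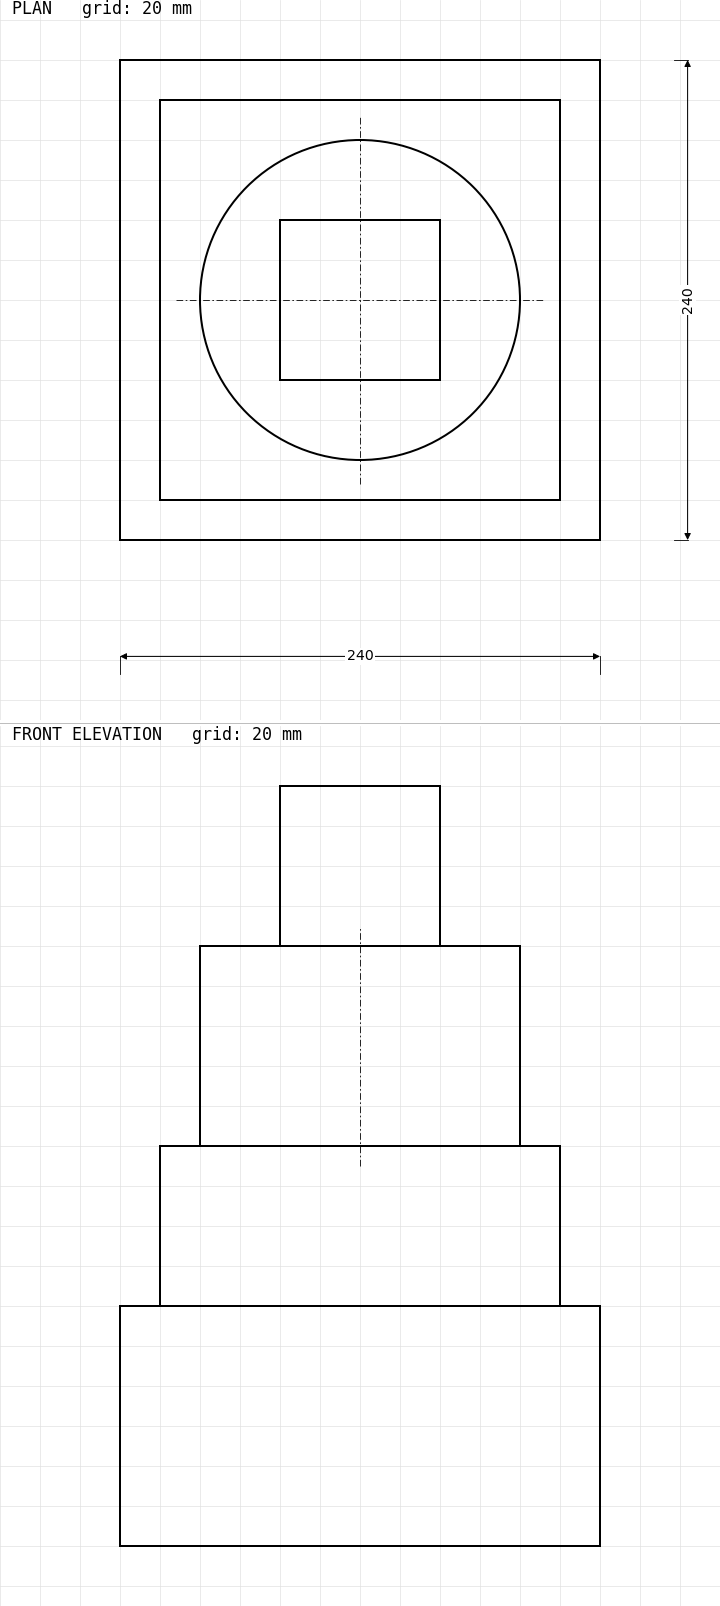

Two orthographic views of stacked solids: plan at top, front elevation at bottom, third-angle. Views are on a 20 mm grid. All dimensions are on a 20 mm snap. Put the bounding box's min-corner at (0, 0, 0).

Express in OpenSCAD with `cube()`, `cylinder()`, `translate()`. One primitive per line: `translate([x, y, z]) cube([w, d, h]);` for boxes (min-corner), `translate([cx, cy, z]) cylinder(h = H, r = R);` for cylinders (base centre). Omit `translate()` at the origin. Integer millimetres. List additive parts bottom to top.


cube([240, 240, 120]);
translate([20, 20, 120]) cube([200, 200, 80]);
translate([120, 120, 200]) cylinder(h = 100, r = 80);
translate([80, 80, 300]) cube([80, 80, 80]);


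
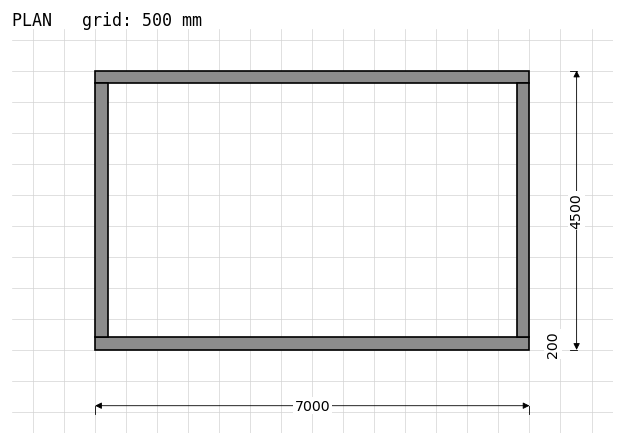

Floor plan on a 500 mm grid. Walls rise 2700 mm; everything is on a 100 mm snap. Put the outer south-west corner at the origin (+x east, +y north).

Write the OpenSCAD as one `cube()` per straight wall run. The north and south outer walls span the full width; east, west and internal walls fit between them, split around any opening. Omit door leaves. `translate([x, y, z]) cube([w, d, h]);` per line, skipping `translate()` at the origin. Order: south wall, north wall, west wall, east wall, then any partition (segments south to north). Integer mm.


cube([7000, 200, 2700]);
translate([0, 4300, 0]) cube([7000, 200, 2700]);
translate([0, 200, 0]) cube([200, 4100, 2700]);
translate([6800, 200, 0]) cube([200, 4100, 2700]);
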